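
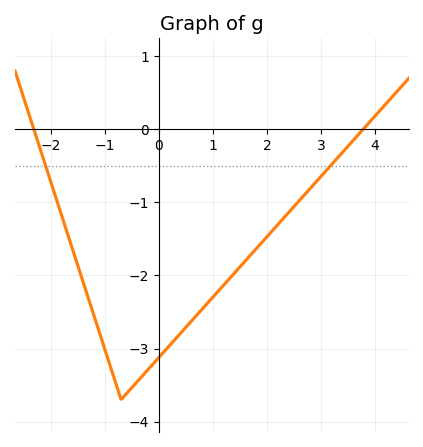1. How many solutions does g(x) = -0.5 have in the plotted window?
2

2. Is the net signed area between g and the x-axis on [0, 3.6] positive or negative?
negative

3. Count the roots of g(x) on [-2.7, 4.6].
2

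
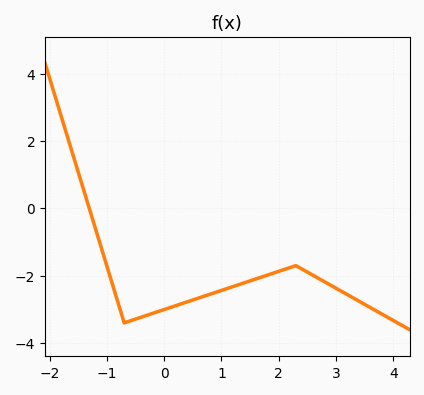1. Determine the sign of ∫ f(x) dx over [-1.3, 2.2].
negative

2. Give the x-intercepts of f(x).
-1.3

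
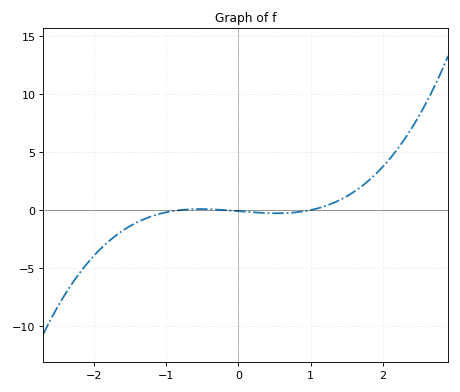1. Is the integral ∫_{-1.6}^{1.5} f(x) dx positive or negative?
negative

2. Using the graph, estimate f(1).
0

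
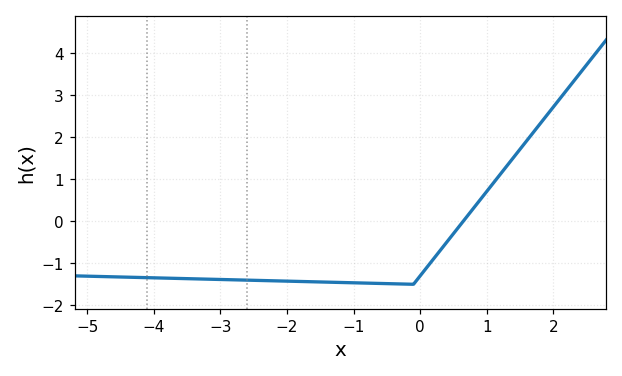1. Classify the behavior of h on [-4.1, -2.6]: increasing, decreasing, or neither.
decreasing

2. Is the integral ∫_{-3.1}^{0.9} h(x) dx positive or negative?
negative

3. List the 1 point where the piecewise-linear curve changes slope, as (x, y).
(-0.1, -1.5)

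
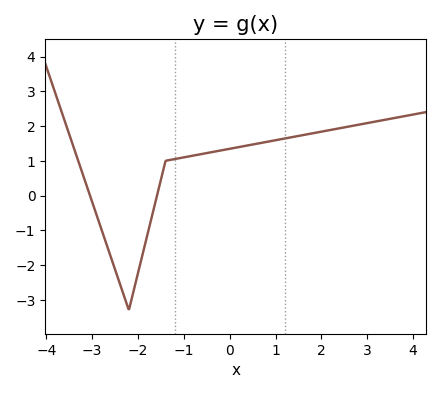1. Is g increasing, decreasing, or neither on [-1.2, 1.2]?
increasing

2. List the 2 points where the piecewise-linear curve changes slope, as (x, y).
(-2.2, -3.3); (-1.4, 1)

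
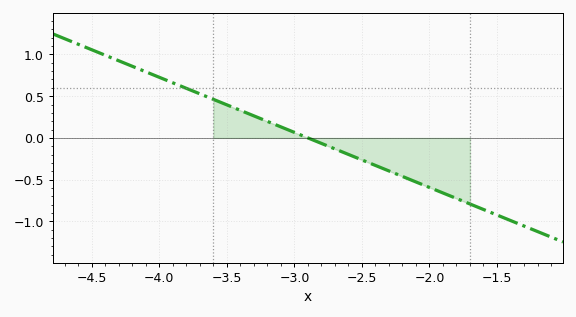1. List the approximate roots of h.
-2.9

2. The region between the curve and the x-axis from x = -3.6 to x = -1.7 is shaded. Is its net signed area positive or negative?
negative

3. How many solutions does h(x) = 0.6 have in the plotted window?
1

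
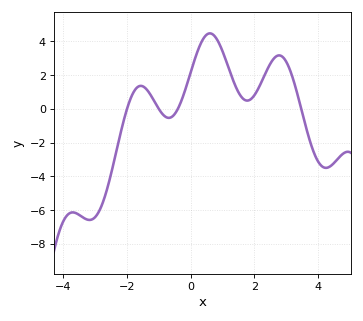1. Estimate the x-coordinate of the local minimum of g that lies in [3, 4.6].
4.25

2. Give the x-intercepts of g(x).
-2, -0.999, -0.402, 3.48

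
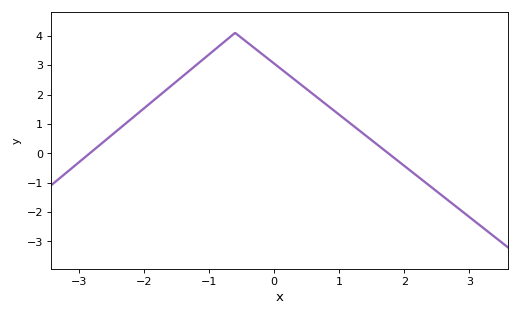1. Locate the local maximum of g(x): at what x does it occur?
-0.6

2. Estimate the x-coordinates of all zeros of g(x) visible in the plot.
-2.8, 1.8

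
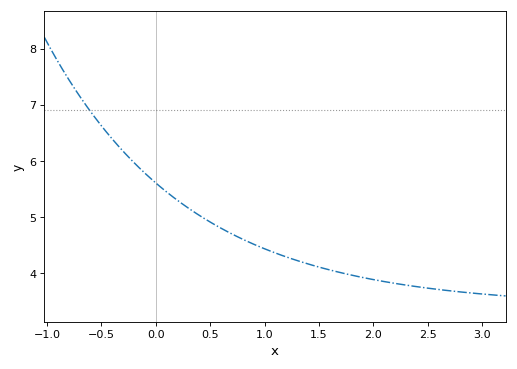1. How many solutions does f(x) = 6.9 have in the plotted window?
1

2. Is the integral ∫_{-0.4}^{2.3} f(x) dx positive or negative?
positive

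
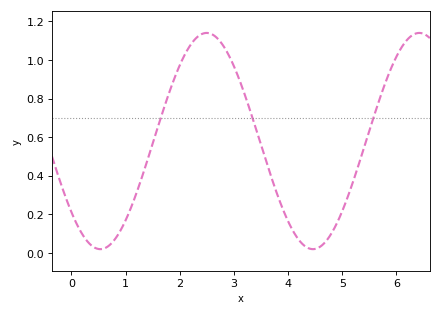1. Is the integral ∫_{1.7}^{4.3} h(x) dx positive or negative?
positive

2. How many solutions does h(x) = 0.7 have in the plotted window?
3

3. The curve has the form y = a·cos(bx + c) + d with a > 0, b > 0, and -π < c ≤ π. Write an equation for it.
y = 0.56cos(1.6x + 2.29) + 0.58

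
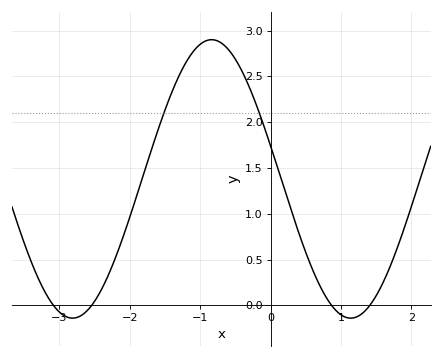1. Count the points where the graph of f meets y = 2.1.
2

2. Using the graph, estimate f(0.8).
0.1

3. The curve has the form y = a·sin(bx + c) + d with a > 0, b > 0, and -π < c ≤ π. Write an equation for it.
y = 1.52sin(1.6x + 2.9) + 1.38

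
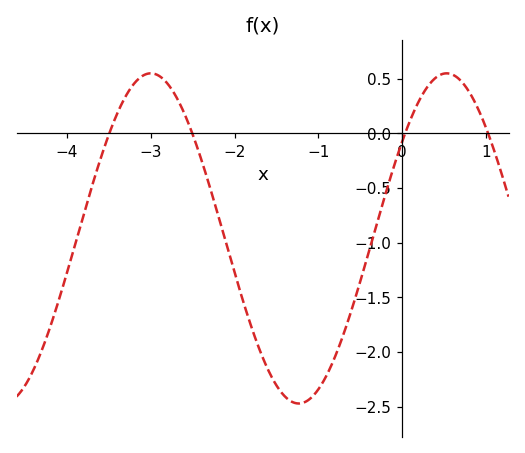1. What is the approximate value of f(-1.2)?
-2.47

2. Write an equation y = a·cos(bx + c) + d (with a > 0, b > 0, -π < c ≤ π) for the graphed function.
y = 1.51cos(1.78x - 0.942) - 0.96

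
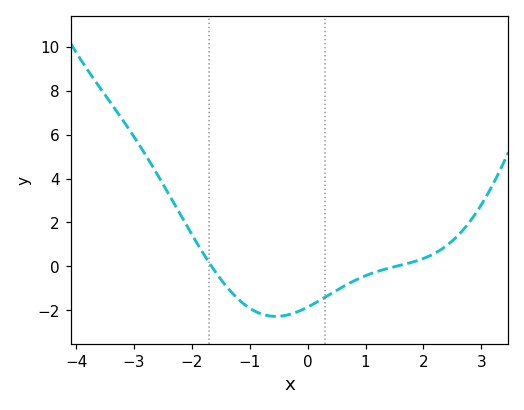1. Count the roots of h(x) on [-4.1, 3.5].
2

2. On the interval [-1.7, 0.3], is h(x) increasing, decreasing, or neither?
neither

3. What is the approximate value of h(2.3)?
0.8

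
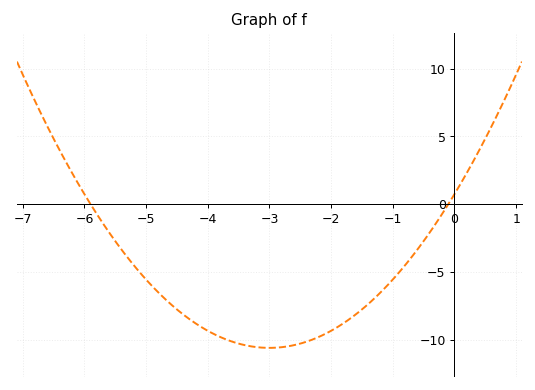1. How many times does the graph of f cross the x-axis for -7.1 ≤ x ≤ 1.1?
2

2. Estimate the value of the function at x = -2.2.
-10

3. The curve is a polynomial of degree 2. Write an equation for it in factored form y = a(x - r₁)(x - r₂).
y = 1.26(x + 5.9)(x + 0.1)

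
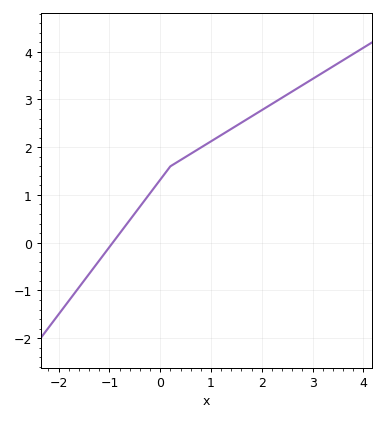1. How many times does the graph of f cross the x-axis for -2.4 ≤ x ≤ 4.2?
1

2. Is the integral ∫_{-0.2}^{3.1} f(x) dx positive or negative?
positive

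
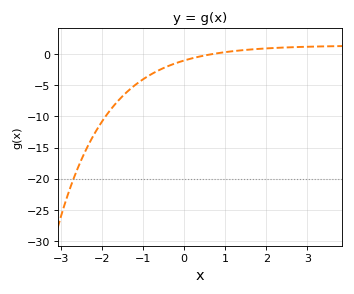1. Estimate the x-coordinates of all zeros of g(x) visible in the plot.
0.7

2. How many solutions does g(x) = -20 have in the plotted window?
1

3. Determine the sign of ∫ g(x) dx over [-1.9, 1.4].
negative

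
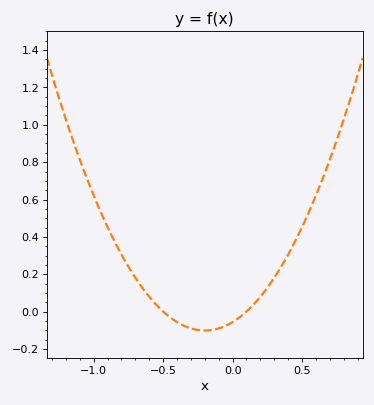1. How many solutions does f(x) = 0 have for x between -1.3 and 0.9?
2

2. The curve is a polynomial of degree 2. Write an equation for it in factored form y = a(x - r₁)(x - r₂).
y = 1.13(x + 0.5)(x - 0.1)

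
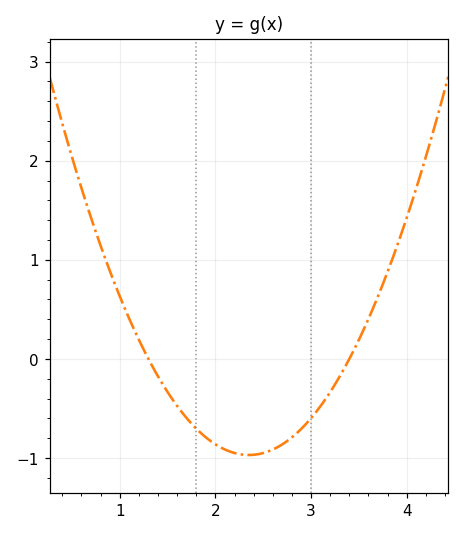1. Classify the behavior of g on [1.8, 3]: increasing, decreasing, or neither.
neither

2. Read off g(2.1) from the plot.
-0.915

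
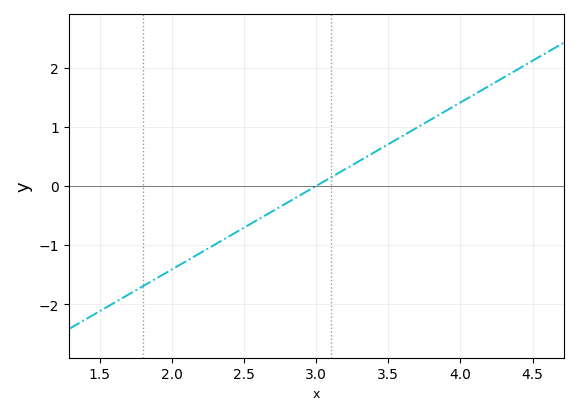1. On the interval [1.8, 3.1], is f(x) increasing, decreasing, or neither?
increasing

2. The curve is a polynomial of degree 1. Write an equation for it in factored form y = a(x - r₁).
y = 1.41(x - 3)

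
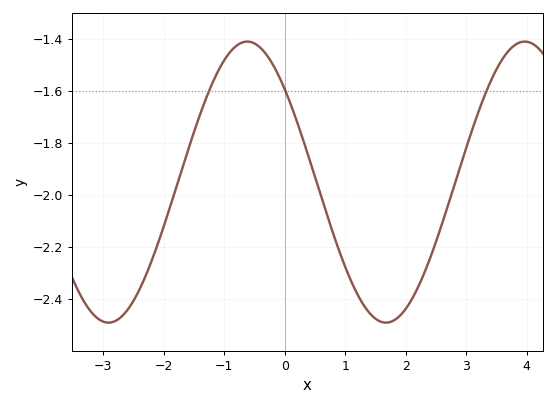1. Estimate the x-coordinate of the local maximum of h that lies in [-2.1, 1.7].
-0.62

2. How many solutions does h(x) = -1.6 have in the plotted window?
3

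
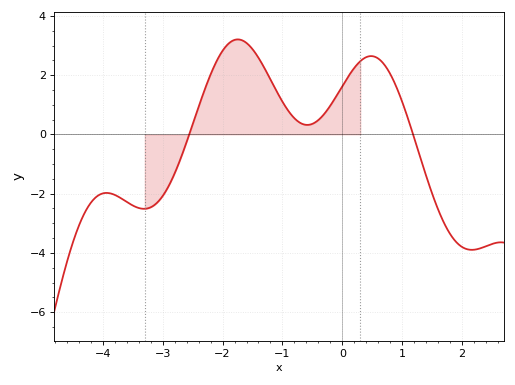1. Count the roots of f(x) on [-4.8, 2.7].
2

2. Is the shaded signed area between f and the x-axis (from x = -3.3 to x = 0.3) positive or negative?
positive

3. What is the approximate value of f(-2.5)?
0.338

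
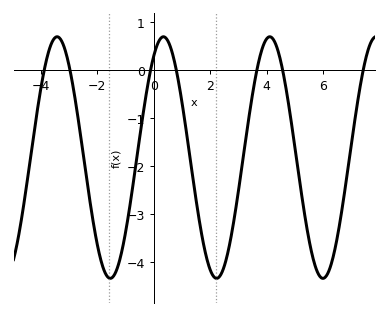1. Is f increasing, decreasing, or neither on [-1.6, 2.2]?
neither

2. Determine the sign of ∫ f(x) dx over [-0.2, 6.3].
negative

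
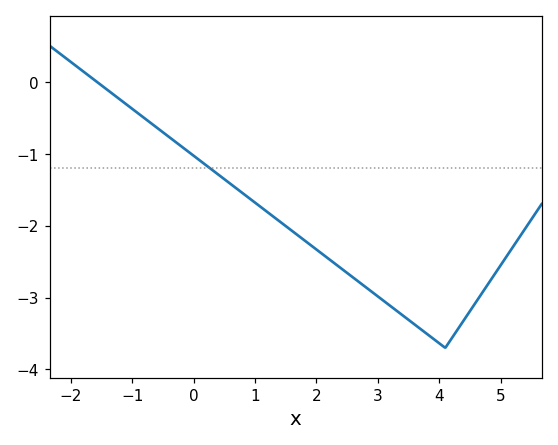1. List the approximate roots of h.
-1.58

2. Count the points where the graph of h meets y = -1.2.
1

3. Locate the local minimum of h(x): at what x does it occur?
4.1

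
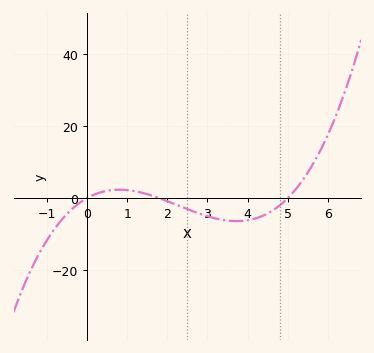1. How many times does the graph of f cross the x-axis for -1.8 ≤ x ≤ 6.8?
3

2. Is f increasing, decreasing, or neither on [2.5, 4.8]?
neither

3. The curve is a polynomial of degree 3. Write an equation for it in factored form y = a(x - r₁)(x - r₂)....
y = 0.7(x - 0)(x - 1.8)(x - 5)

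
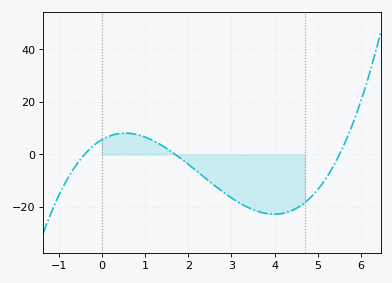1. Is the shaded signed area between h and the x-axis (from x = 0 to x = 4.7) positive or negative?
negative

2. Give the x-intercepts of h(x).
-0.4, 1.6, 5.4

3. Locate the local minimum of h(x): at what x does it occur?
4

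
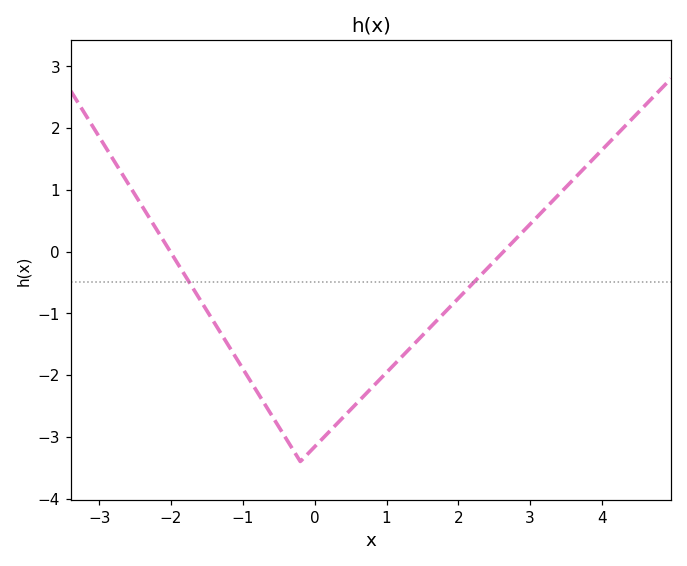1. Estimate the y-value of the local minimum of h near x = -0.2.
-3.4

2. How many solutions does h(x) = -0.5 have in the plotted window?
2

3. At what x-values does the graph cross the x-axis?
-2.01, 2.63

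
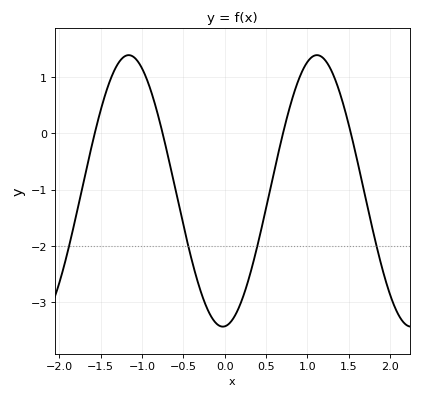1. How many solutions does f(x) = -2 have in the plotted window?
4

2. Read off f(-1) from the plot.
1.16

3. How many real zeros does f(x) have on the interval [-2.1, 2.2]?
4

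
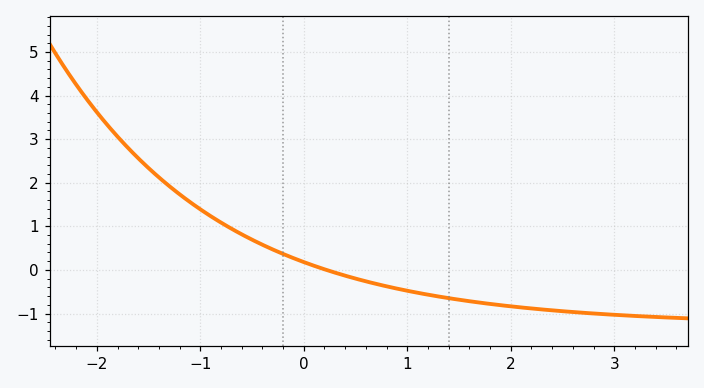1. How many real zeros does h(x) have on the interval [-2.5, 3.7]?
1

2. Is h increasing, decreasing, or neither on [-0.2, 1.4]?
decreasing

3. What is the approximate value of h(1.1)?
-0.5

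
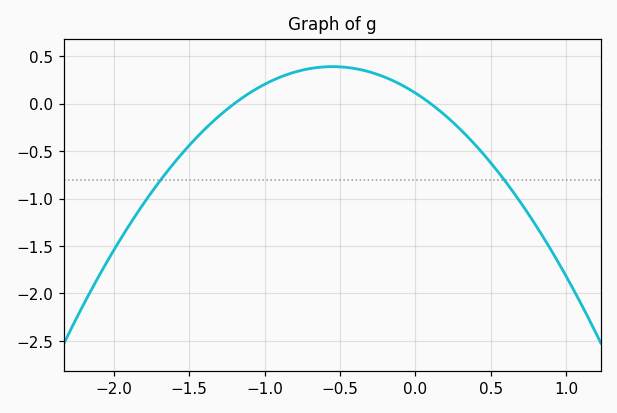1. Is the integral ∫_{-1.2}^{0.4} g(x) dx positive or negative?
positive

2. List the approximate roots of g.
-1.2, 0.1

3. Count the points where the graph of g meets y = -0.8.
2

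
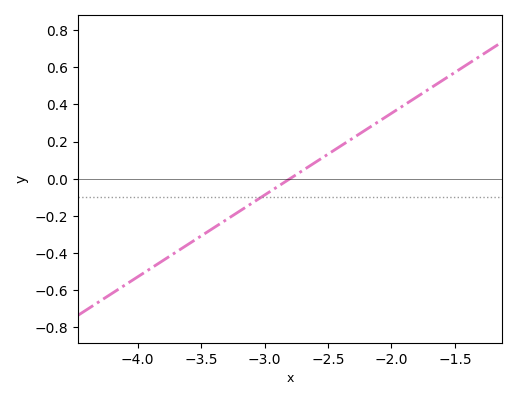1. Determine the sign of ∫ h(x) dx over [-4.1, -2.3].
negative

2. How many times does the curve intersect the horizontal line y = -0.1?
1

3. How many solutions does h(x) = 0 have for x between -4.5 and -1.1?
1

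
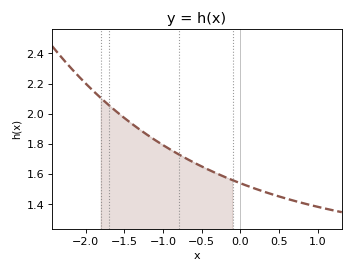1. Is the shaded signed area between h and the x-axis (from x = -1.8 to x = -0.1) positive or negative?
positive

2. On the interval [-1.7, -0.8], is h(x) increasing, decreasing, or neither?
decreasing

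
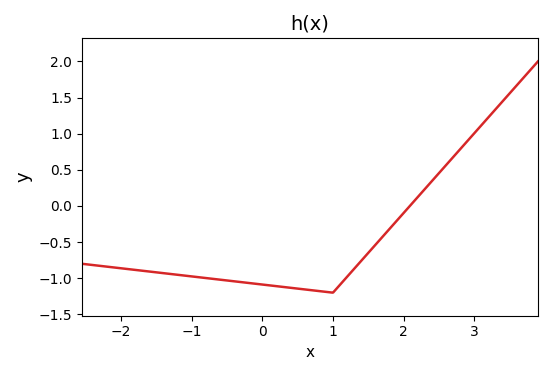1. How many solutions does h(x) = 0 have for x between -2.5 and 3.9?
1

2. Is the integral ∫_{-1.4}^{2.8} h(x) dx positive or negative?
negative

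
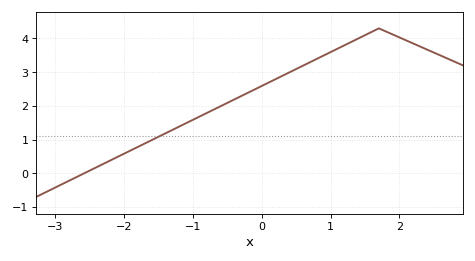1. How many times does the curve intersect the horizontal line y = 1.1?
1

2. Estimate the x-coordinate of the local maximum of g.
1.7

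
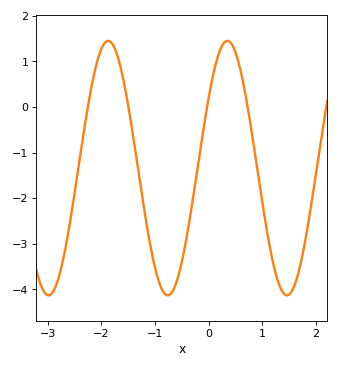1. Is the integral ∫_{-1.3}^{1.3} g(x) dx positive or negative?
negative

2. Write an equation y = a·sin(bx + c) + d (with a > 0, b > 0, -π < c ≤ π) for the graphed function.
y = 2.79sin(2.83x + 0.592) - 1.34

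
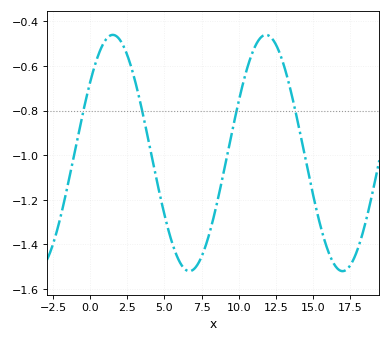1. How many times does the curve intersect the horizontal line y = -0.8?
4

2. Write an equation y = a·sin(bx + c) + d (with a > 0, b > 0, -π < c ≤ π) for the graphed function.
y = 0.53sin(0.61x + 0.64) - 0.99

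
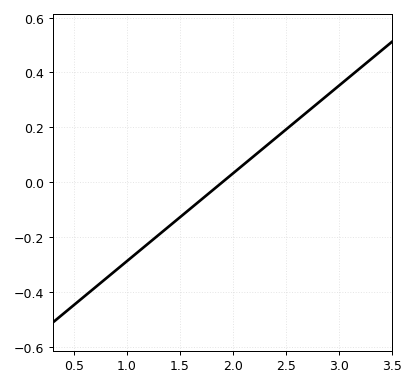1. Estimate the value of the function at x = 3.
0.36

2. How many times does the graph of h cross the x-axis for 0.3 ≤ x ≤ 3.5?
1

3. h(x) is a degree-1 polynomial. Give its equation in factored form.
y = 0.32(x - 1.9)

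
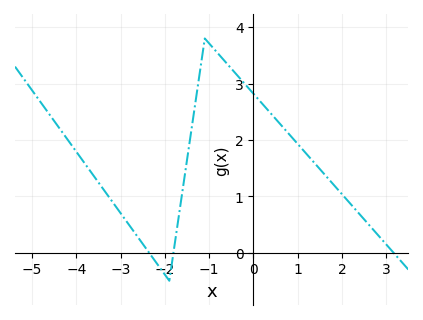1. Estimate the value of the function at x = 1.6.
1.4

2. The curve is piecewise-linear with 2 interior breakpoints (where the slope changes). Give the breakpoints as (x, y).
(-1.9, -0.5); (-1.1, 3.8)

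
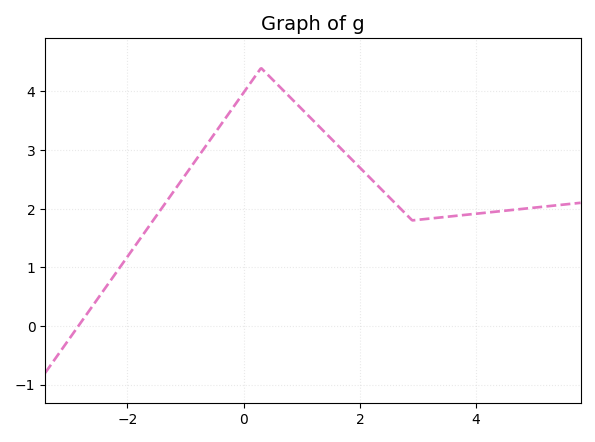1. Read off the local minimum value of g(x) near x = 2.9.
1.8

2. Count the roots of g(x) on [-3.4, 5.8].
1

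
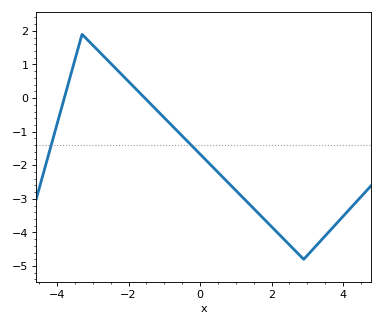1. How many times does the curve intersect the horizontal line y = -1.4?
2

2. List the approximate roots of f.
-3.8, -1.54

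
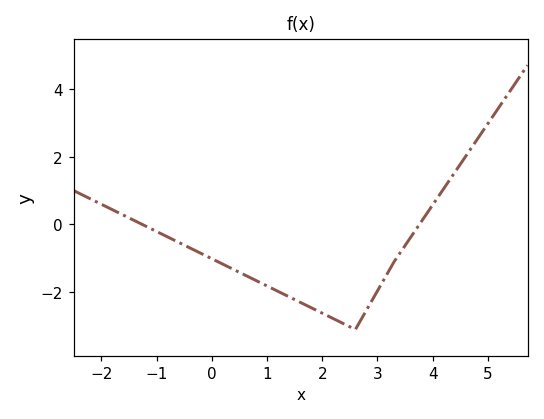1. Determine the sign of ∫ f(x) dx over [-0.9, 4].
negative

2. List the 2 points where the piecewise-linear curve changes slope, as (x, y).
(2.6, -3.1); (3.3, -1.1)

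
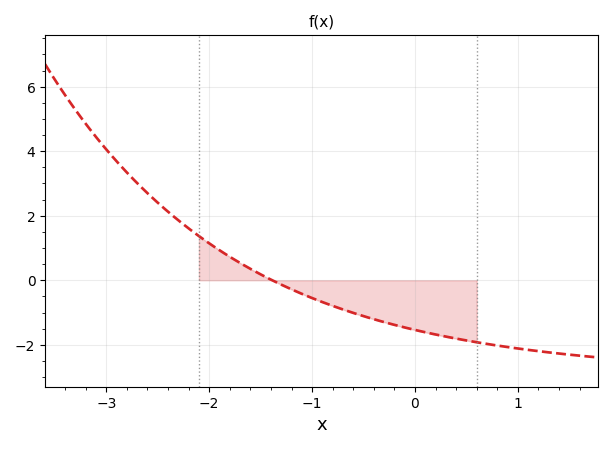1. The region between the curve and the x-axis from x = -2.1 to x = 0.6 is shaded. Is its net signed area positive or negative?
negative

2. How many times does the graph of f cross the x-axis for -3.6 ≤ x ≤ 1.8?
1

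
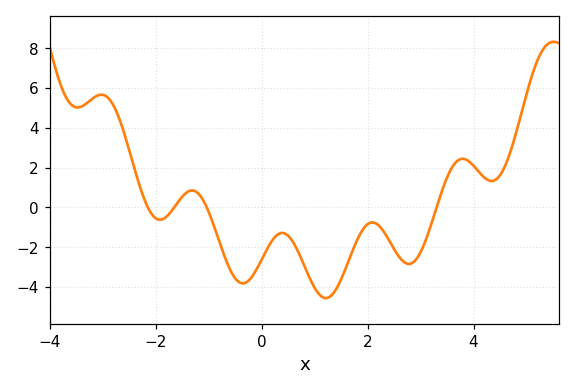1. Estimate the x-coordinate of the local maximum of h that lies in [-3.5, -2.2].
-3.03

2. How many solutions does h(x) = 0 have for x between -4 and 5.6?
4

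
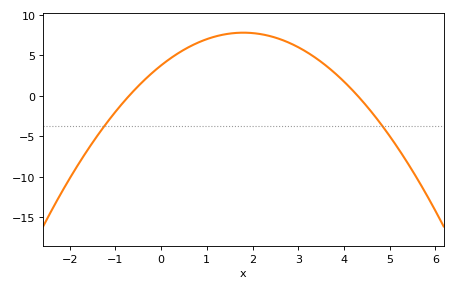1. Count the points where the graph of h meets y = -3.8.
2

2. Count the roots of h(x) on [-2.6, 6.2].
2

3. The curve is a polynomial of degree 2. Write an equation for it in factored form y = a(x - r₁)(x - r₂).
y = -1.25(x + 0.7)(x - 4.3)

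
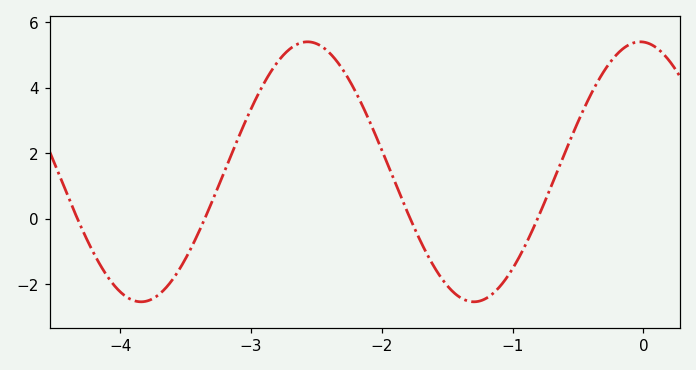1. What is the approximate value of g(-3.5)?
-1.2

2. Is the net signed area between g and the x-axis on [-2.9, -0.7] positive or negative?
positive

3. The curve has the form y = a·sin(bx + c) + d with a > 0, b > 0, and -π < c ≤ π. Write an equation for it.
y = 3.97sin(2.5x + 1.6) + 1.43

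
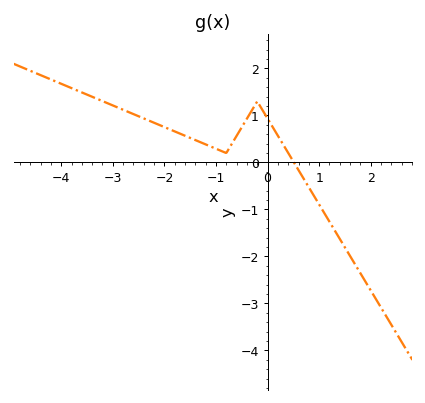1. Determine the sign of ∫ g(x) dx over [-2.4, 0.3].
positive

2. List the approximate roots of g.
0.6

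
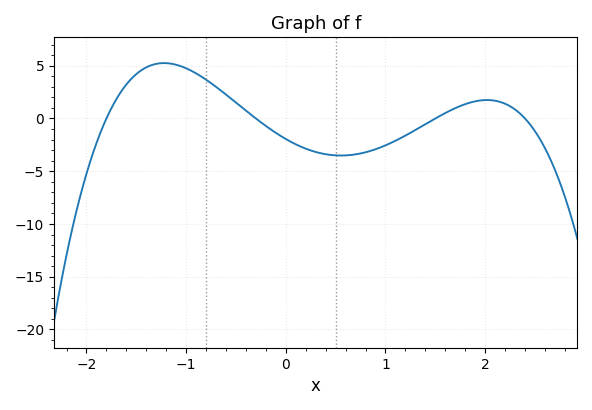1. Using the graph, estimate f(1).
-2.55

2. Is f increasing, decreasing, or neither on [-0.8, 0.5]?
decreasing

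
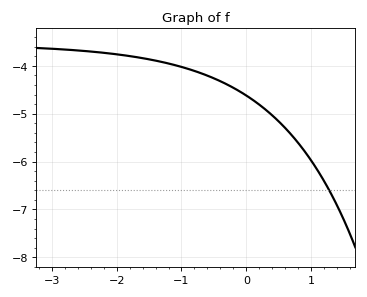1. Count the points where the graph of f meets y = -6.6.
1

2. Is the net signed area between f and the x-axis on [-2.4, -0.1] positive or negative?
negative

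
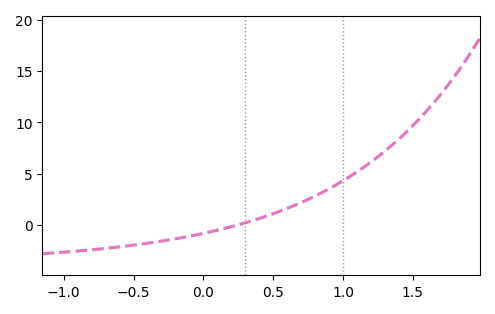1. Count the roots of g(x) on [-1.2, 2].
1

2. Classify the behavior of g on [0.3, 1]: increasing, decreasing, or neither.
increasing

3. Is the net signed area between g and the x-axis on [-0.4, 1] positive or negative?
positive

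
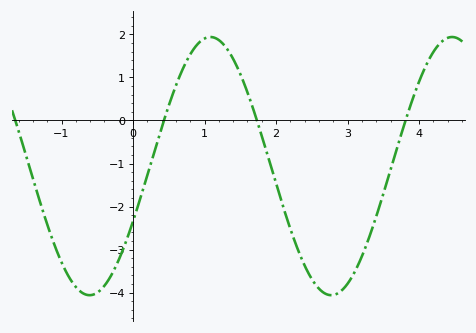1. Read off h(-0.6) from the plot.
-4.06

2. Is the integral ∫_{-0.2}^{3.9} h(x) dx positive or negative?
negative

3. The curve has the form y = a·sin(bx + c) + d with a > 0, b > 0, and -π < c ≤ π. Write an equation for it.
y = 3sin(1.86x - 0.442) - 1.06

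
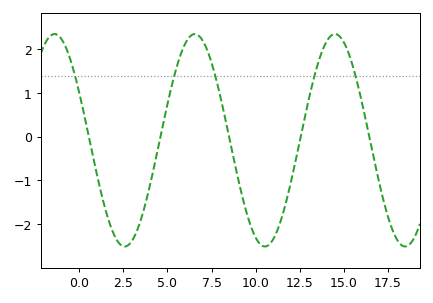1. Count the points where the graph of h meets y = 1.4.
5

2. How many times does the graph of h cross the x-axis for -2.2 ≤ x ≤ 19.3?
5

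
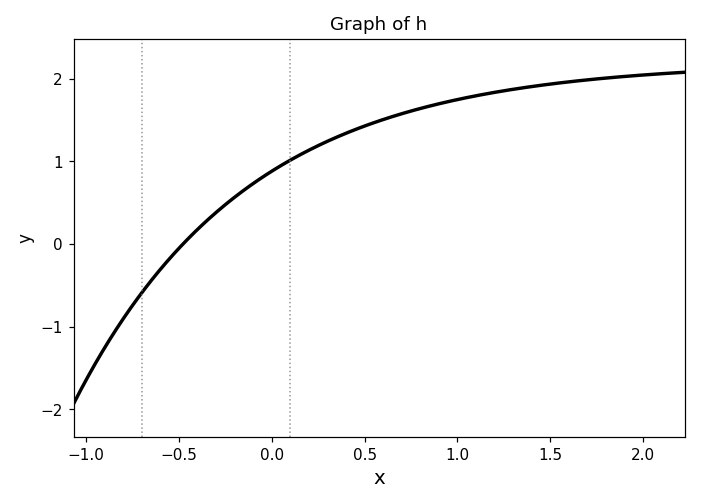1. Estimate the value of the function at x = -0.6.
-0.308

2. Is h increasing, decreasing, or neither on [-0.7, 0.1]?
increasing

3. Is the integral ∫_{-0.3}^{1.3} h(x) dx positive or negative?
positive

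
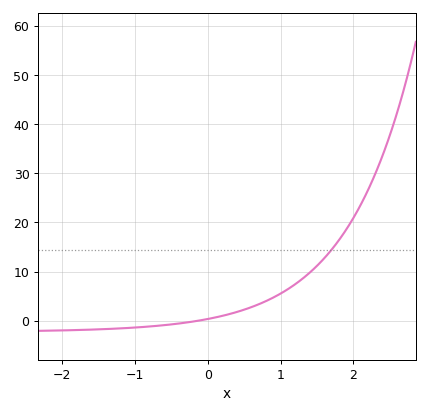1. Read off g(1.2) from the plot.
7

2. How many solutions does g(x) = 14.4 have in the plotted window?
1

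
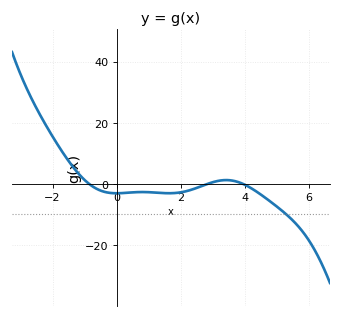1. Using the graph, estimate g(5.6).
-12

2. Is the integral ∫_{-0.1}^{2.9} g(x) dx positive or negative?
negative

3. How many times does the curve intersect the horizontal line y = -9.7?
1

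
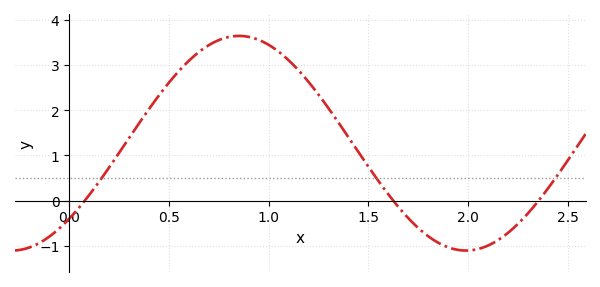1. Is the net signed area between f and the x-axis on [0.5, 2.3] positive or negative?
positive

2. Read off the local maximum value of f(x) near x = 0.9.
3.64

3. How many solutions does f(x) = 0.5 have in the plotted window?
3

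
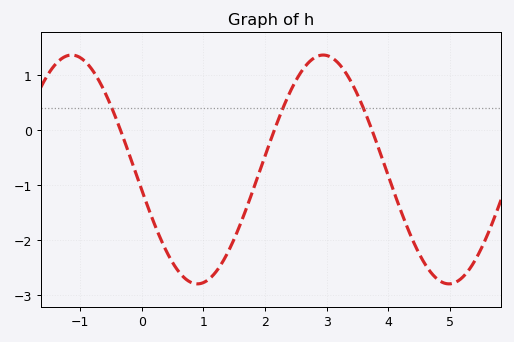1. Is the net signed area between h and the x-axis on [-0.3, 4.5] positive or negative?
negative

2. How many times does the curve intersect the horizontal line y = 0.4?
3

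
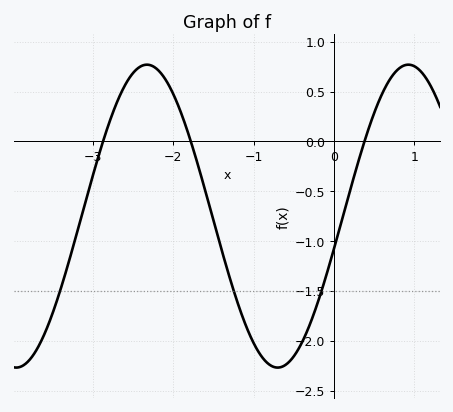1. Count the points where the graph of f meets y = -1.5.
3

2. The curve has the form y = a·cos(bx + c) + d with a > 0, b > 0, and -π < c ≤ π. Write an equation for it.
y = 1.52cos(1.9x - 1.8) - 0.75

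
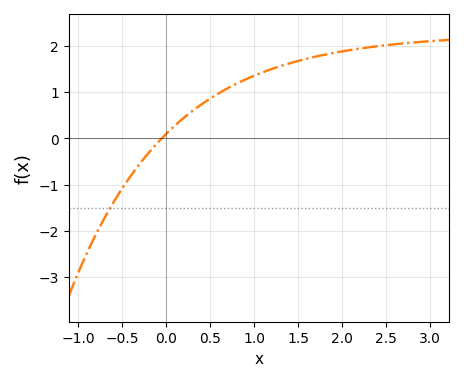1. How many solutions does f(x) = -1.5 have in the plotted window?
1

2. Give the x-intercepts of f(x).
-0.052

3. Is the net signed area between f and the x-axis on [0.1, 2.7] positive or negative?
positive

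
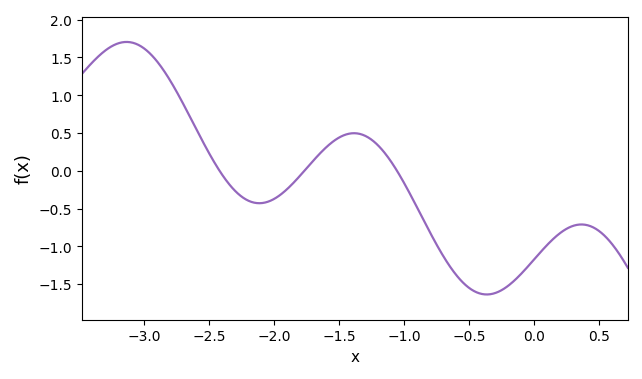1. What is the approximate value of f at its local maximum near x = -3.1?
1.7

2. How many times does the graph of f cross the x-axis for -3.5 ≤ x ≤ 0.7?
3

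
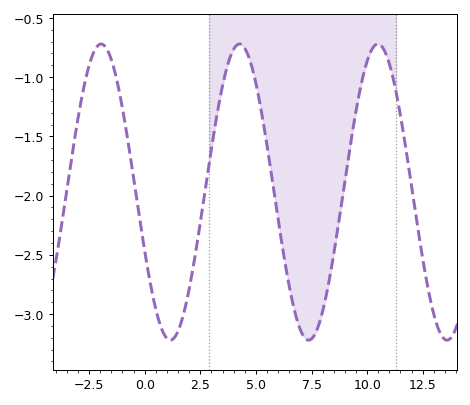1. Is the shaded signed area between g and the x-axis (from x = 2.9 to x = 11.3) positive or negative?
negative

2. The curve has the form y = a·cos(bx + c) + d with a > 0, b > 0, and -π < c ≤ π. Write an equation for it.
y = 1.25cos(1.01x + 1.98) - 1.97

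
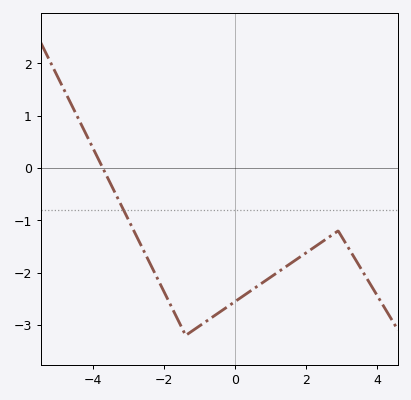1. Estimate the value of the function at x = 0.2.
-2.46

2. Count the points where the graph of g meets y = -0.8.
1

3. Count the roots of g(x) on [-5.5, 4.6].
1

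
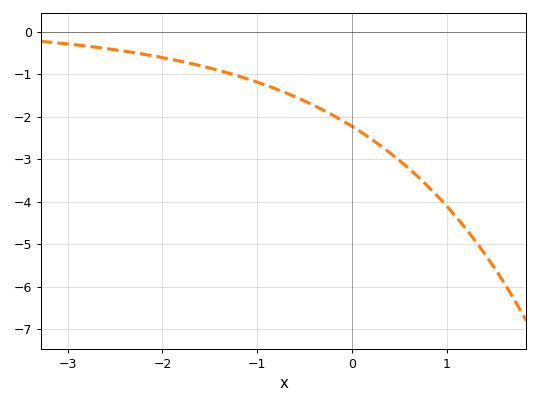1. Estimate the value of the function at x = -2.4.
-0.5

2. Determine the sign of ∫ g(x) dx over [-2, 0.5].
negative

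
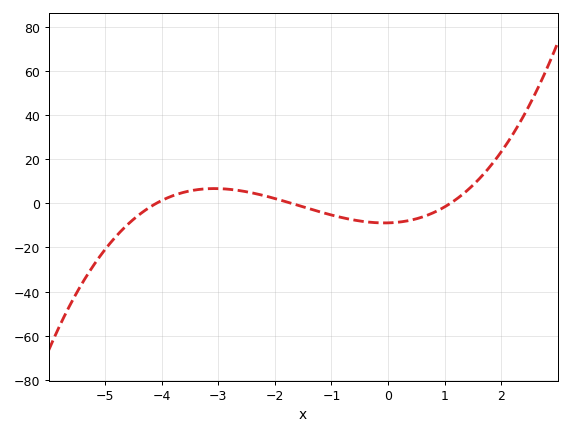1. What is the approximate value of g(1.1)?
0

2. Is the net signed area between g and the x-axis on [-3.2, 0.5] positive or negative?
negative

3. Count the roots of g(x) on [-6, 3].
3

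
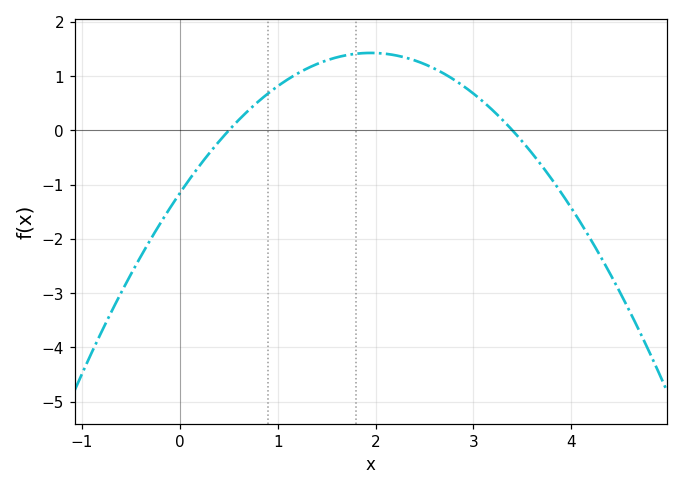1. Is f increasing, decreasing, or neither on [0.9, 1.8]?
increasing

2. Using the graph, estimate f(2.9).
0.8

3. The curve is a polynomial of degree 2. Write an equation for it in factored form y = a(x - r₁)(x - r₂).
y = -0.68(x - 0.5)(x - 3.4)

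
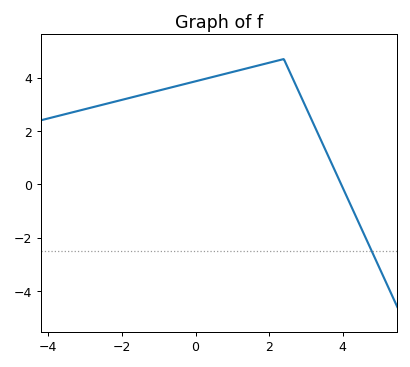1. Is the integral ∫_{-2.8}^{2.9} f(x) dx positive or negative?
positive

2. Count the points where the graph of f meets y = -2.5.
1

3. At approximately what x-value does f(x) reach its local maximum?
2.4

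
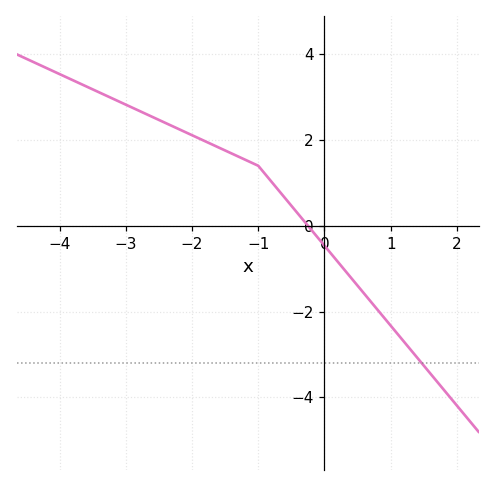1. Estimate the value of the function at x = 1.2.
-2.8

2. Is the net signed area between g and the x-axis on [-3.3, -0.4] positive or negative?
positive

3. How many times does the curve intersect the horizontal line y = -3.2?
1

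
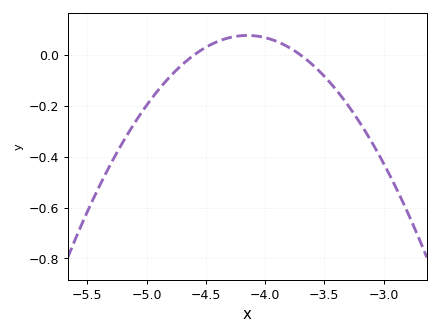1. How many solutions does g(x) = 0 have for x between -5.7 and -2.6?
2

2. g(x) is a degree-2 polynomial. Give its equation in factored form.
y = -0.38(x + 4.6)(x + 3.7)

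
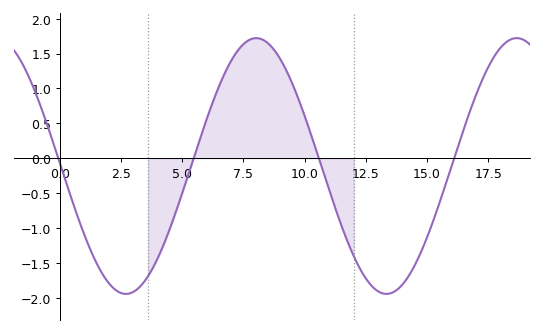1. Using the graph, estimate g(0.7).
-0.812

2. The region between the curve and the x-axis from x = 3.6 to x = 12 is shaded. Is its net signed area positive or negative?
positive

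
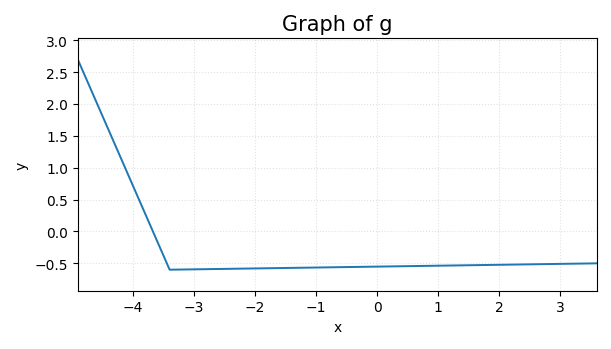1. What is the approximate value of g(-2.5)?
-0.587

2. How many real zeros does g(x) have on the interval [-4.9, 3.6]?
1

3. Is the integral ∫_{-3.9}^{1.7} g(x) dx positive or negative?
negative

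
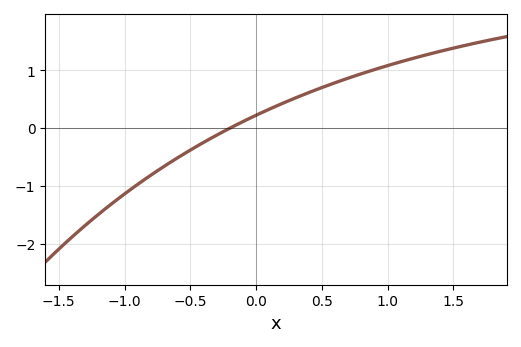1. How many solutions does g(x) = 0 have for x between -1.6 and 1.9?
1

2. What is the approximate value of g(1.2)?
1.21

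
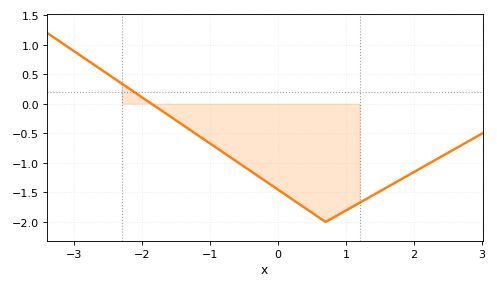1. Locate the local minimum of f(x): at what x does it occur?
0.699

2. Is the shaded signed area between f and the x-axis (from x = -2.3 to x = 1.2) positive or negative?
negative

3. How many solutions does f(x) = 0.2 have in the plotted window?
1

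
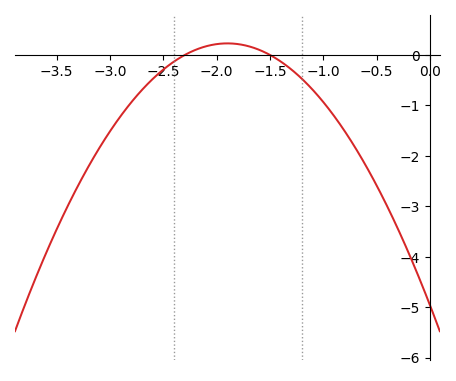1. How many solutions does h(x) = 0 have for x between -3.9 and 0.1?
2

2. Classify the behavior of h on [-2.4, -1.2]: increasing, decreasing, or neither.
neither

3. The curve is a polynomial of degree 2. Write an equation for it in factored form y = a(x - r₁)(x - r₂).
y = -1.44(x + 2.3)(x + 1.5)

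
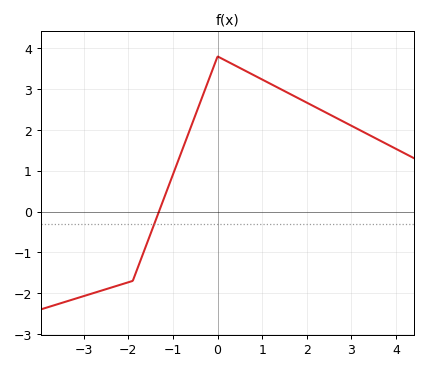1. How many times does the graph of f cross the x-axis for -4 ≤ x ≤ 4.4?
1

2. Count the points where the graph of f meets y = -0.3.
1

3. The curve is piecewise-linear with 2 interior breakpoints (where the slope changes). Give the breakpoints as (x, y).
(-1.9, -1.7); (0, 3.8)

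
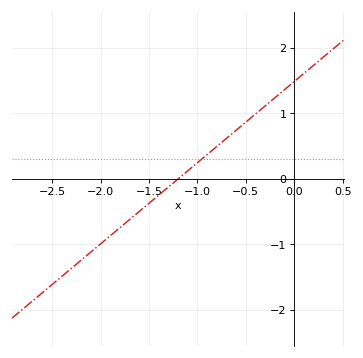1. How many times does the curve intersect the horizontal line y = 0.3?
1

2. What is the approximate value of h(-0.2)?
1.24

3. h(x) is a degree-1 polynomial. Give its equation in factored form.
y = 1.24(x + 1.2)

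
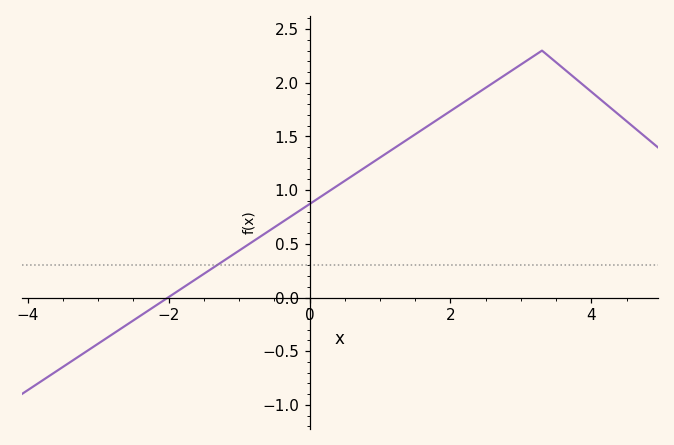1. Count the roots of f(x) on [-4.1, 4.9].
1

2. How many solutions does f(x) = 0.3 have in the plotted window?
1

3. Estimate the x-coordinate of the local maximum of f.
3.3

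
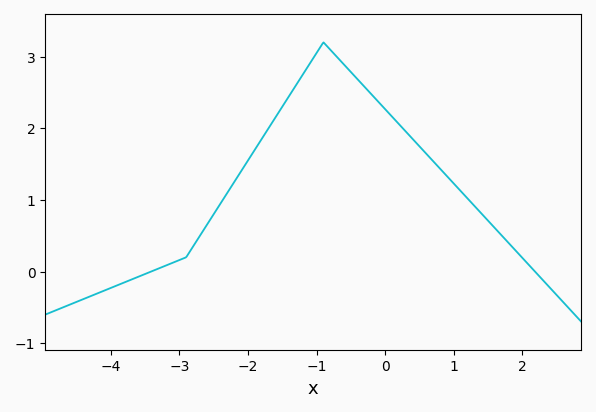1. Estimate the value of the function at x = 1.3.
0.918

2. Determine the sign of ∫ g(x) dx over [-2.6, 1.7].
positive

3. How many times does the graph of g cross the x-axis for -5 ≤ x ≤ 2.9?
2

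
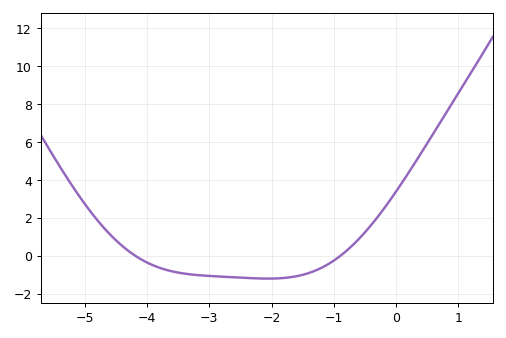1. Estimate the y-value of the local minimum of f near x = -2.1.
-1.2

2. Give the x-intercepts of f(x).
-4.2, -0.9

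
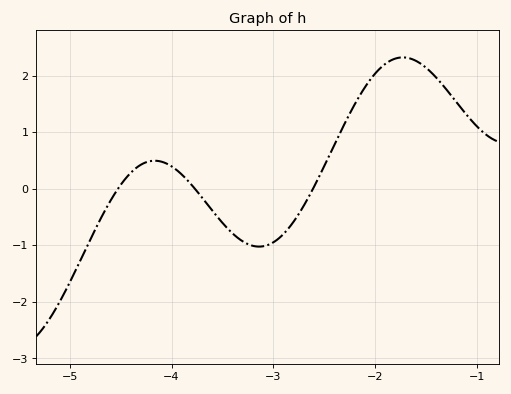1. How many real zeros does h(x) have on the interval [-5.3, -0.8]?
3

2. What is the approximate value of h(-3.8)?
0.1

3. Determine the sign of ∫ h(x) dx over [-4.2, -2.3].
negative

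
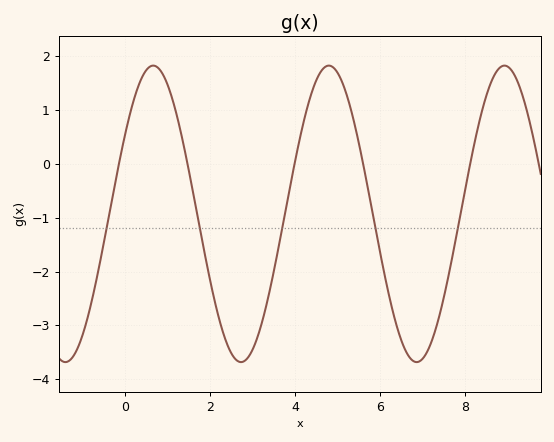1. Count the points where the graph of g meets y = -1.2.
5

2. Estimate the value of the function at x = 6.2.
-2.4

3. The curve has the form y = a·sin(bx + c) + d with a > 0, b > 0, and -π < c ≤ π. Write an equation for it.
y = 2.75sin(1.5x + 0.56) - 0.93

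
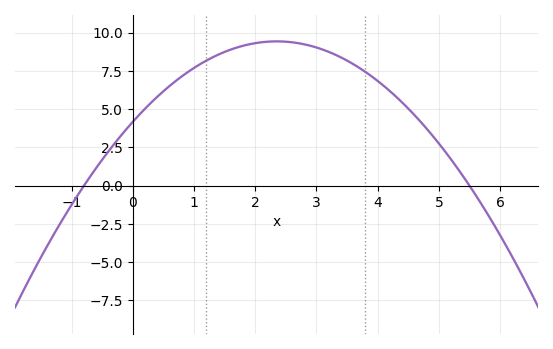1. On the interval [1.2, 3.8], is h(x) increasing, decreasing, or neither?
neither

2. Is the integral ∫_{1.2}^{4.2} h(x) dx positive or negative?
positive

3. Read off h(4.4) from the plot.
5.43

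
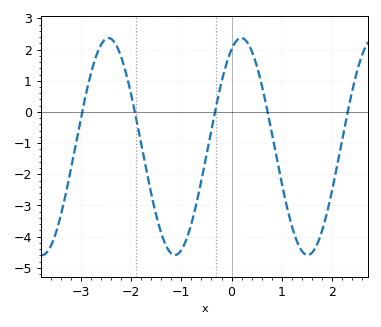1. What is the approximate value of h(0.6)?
0.9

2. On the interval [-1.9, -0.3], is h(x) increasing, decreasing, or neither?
neither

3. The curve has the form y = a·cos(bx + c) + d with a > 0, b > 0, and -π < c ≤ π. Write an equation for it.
y = 3.48cos(2.4x - 0.46) - 1.11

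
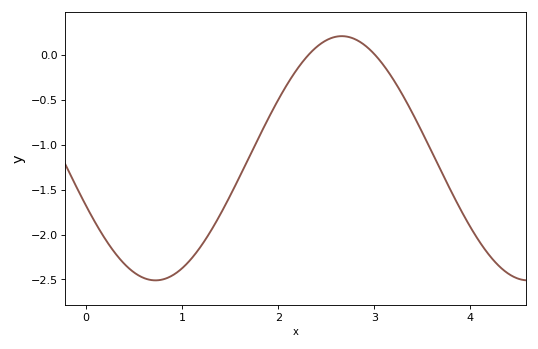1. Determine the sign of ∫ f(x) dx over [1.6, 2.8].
negative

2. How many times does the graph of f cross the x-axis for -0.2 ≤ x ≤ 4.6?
2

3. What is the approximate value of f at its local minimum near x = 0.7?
-2.51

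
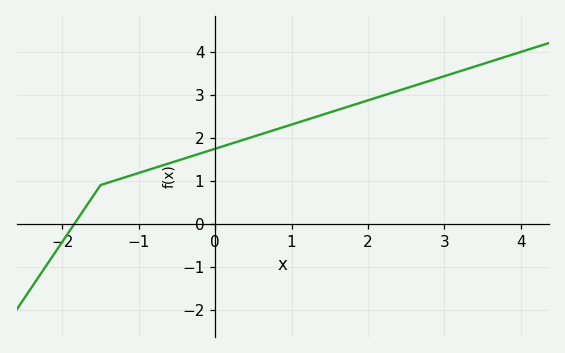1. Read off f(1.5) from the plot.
2.59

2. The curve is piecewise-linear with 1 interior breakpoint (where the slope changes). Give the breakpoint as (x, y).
(-1.5, 0.9)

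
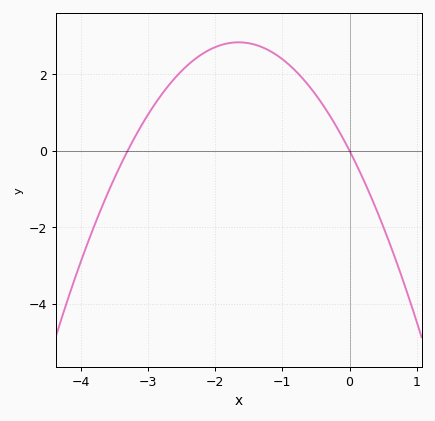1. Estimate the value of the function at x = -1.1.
2.52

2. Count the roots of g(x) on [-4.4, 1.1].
2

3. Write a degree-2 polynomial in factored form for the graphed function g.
y = -1.04(x + 3.3)(x - 0)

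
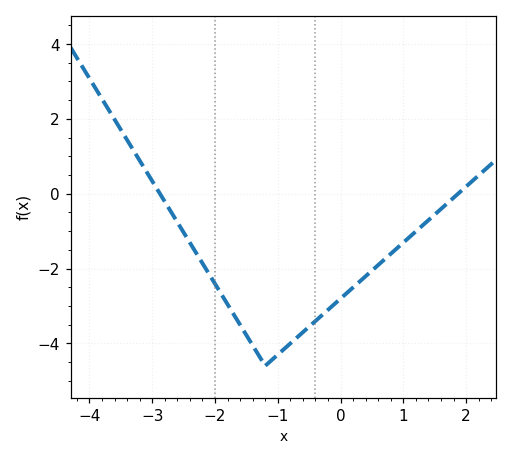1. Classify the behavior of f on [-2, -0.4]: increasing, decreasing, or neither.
neither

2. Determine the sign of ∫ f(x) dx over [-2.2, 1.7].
negative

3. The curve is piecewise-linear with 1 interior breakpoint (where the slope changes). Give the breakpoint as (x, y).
(-1.2, -4.6)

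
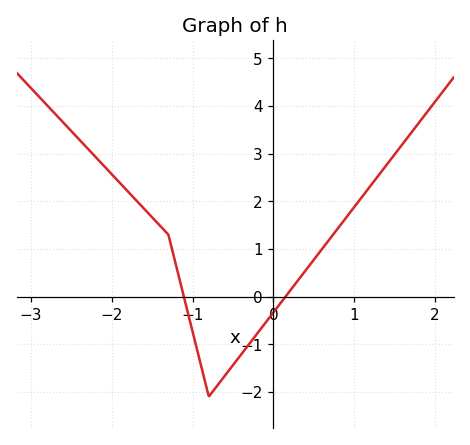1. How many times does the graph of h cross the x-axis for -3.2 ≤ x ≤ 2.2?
2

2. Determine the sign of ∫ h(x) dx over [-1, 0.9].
negative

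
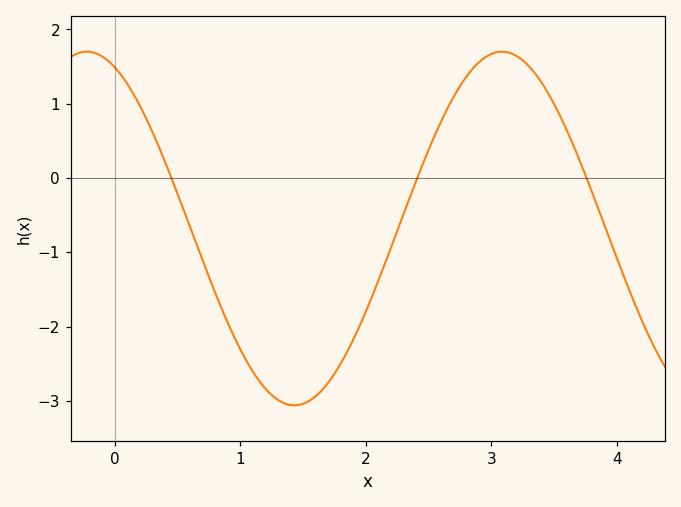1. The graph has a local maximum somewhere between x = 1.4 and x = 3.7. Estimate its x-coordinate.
3.09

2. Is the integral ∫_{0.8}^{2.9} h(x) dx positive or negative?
negative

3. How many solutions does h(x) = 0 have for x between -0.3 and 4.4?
3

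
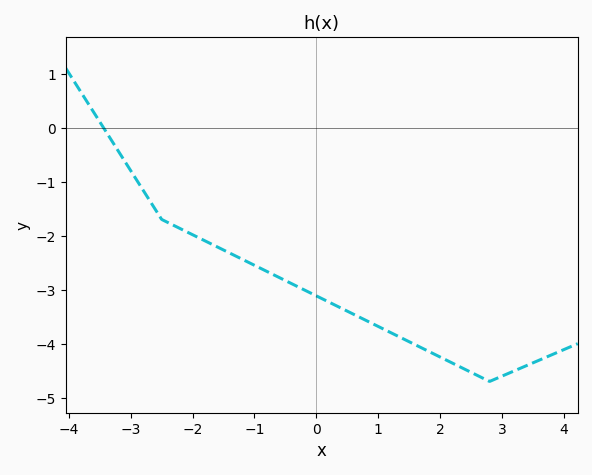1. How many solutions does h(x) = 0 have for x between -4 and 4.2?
1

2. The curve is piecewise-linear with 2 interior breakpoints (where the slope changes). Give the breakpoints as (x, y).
(-2.5, -1.7); (2.8, -4.7)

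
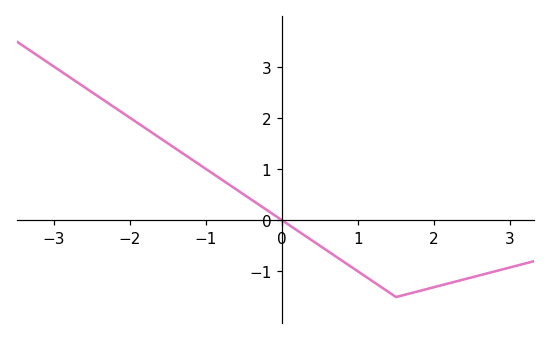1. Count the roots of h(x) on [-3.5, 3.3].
1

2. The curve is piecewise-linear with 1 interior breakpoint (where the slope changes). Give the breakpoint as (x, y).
(1.5, -1.5)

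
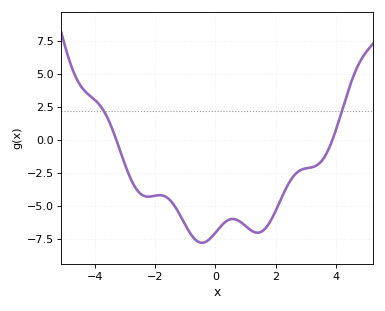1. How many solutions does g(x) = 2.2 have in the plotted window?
2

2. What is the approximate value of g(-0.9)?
-6.8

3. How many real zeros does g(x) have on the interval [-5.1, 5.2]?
2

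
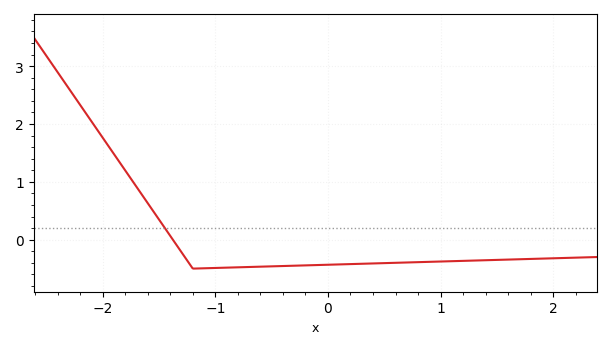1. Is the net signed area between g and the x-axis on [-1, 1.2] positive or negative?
negative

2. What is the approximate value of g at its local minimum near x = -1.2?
-0.5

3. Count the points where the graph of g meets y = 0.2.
1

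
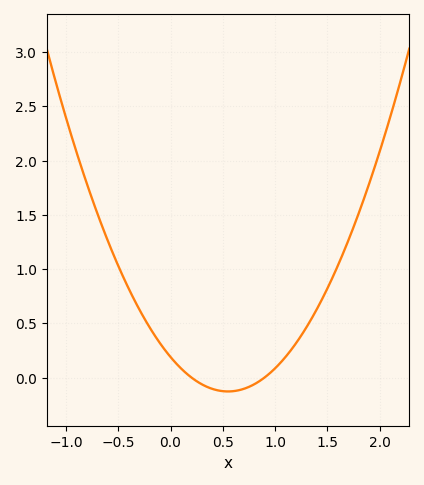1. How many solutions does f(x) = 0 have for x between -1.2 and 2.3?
2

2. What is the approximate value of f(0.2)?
0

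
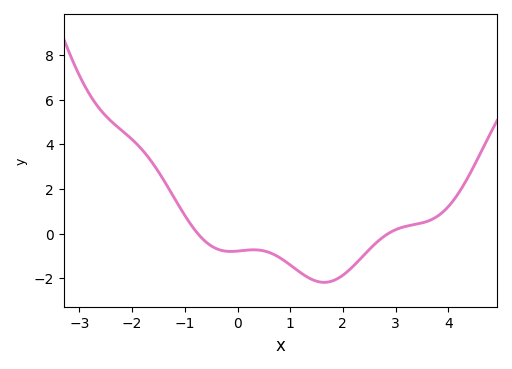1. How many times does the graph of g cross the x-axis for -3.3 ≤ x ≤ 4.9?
2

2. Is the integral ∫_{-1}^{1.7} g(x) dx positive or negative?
negative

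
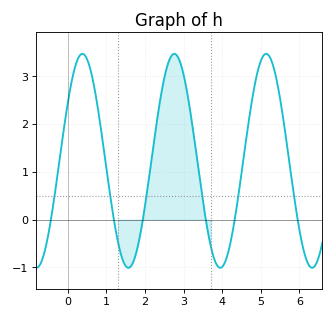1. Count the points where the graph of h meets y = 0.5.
6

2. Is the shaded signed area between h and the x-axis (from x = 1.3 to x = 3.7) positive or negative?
positive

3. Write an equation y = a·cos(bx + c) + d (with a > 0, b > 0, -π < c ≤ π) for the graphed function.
y = 2.24cos(2.6x - 1) + 1.23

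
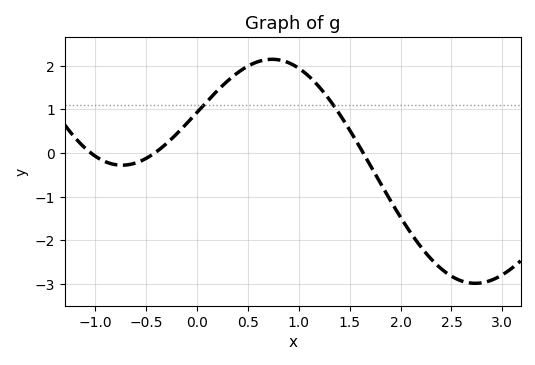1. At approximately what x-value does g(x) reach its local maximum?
0.7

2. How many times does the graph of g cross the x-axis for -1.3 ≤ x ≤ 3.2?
3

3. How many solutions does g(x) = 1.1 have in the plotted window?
2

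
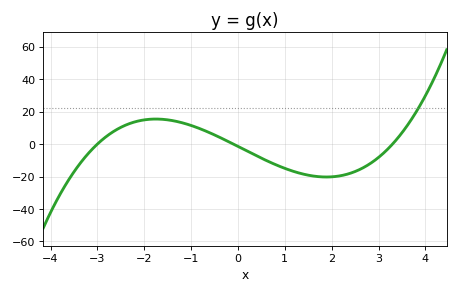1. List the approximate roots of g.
-3, -0.1, 3.3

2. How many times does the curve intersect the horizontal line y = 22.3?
1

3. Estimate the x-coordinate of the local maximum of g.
-1.75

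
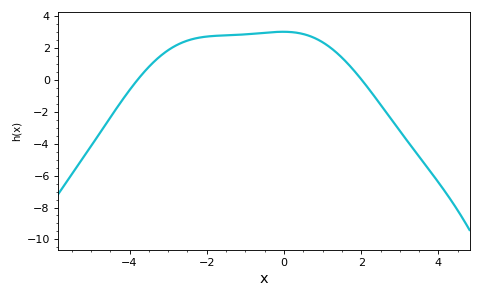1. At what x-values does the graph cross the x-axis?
-3.8, 2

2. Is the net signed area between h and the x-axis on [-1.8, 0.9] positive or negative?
positive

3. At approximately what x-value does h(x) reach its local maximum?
0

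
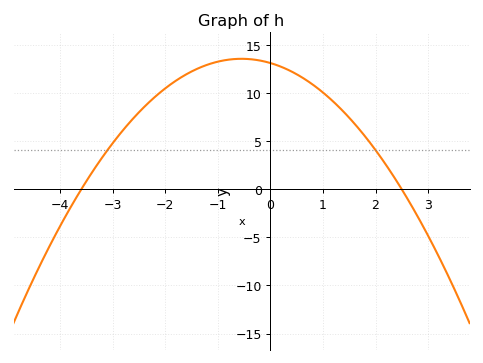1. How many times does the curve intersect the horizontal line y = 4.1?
2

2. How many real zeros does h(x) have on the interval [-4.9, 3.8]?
2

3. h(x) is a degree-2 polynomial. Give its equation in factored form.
y = -1.46(x + 3.6)(x - 2.5)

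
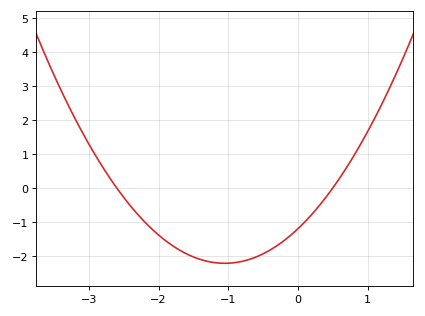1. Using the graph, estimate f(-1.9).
-1.55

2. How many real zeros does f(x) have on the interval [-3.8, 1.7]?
2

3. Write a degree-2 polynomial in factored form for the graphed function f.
y = 0.92(x + 2.6)(x - 0.5)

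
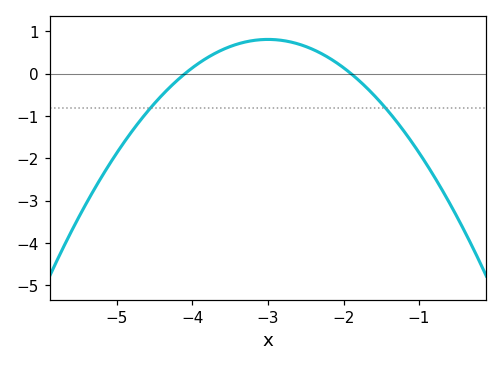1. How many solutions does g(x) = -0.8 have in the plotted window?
2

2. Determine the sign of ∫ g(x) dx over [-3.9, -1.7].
positive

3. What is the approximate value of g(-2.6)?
0.7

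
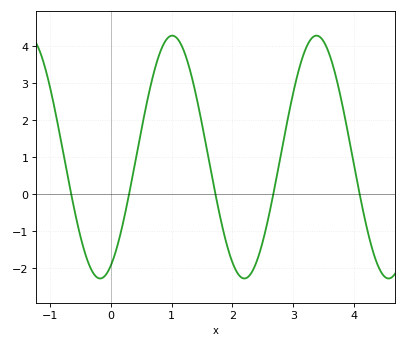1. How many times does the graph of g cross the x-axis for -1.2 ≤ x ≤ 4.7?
5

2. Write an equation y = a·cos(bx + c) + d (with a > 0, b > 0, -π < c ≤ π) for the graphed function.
y = 3.28cos(2.65x - 2.68) + 1.01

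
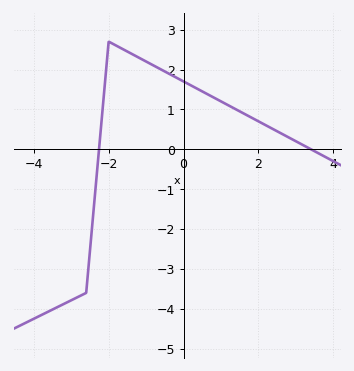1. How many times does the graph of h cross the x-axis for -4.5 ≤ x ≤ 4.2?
2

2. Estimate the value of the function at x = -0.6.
2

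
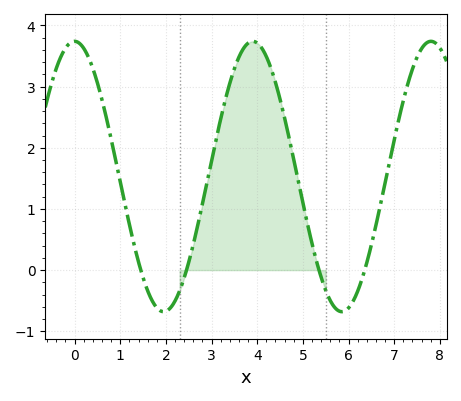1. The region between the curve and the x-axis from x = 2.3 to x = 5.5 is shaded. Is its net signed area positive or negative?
positive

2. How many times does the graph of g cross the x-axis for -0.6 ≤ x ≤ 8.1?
4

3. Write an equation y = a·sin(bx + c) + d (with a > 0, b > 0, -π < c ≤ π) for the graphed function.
y = 2.21sin(1.6x + 1.6) + 1.53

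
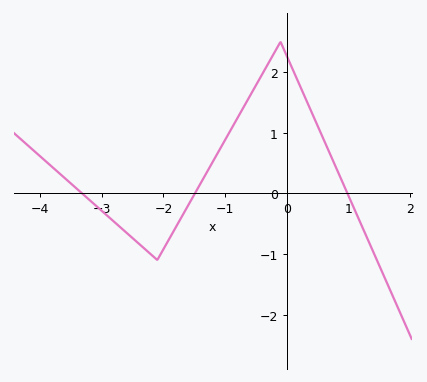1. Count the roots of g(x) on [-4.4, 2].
3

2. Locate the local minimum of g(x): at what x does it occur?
-2.1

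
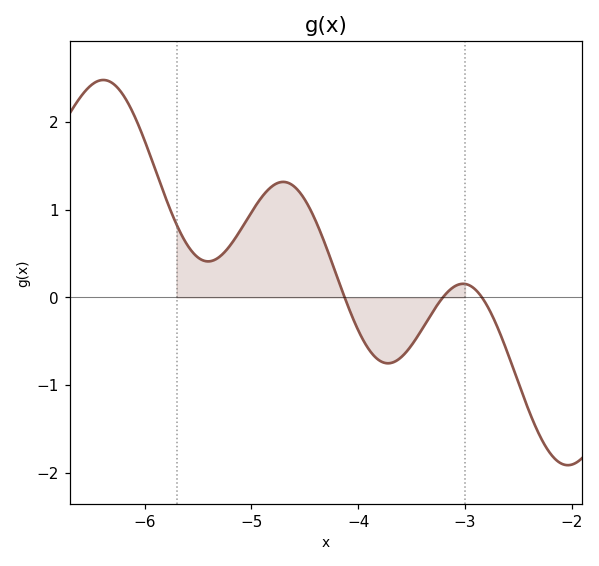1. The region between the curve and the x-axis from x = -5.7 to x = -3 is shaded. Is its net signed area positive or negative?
positive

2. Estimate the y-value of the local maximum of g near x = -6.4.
2.48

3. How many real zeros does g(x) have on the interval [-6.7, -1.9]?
3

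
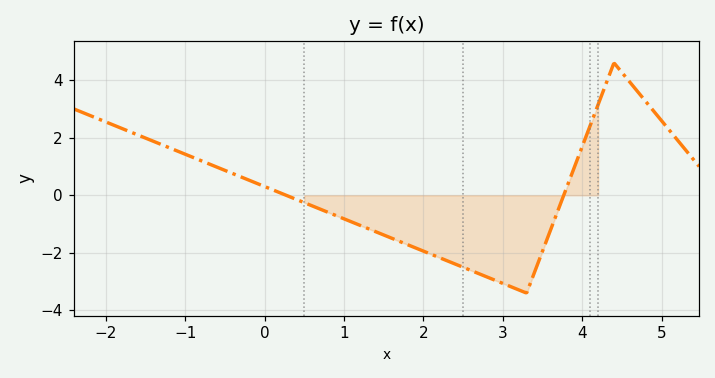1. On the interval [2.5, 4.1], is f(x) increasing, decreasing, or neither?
neither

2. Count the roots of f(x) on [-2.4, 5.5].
2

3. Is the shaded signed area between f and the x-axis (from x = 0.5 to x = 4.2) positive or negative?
negative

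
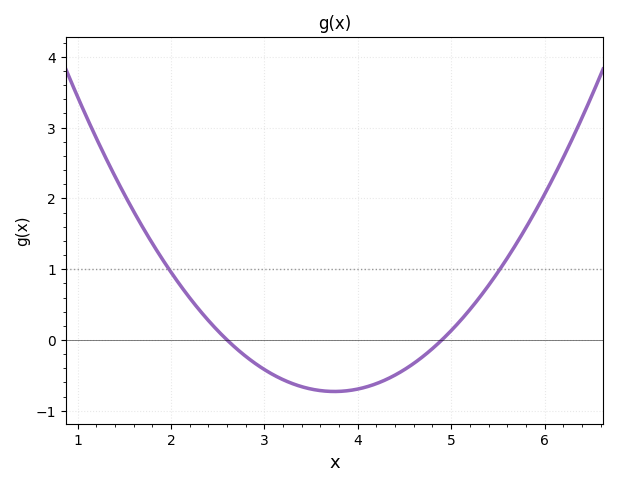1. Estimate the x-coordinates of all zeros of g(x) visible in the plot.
2.6, 4.9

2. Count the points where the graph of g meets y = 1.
2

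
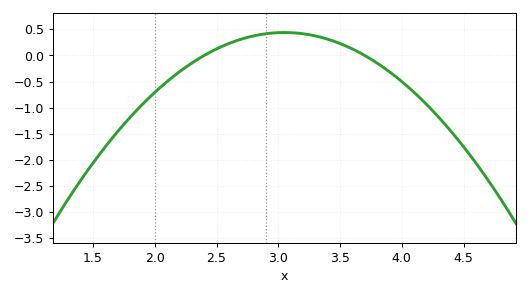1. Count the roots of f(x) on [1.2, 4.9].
2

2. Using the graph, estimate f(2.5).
0.125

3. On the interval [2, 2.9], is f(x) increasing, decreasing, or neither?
increasing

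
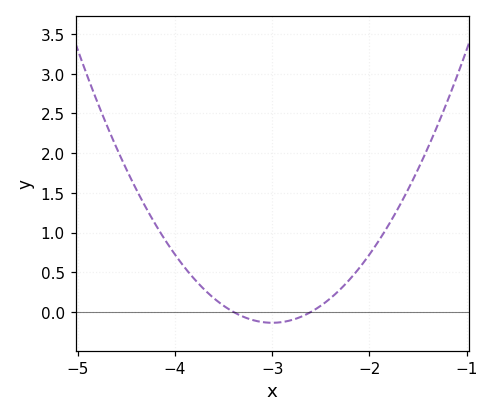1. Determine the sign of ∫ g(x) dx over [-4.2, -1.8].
positive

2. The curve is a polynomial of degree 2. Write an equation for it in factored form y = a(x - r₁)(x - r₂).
y = 0.86(x + 3.4)(x + 2.6)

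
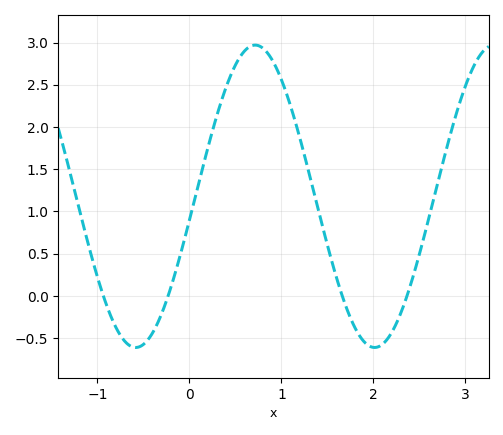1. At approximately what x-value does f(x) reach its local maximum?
0.7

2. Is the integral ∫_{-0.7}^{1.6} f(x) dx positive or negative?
positive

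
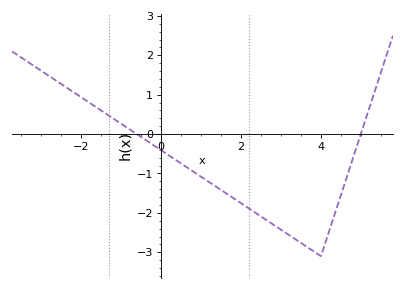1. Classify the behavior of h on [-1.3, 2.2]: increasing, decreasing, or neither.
decreasing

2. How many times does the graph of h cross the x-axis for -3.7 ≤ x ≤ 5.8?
2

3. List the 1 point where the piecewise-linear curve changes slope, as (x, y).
(4, -3.1)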